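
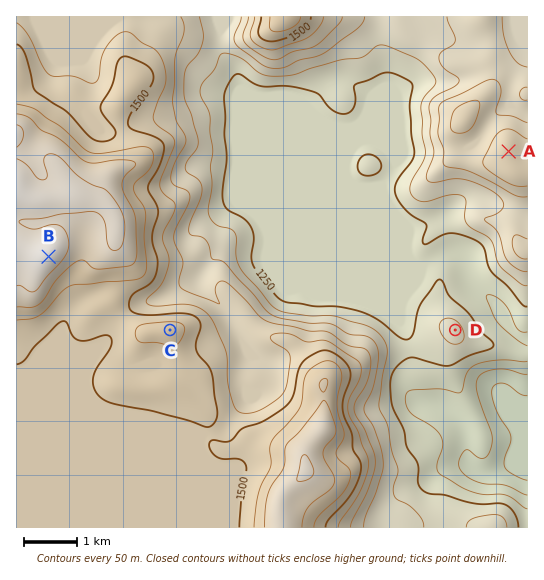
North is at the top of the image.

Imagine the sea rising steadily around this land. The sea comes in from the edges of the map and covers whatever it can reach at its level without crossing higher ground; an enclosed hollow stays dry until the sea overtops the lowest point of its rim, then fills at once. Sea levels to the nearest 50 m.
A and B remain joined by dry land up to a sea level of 1300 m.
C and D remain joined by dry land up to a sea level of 1250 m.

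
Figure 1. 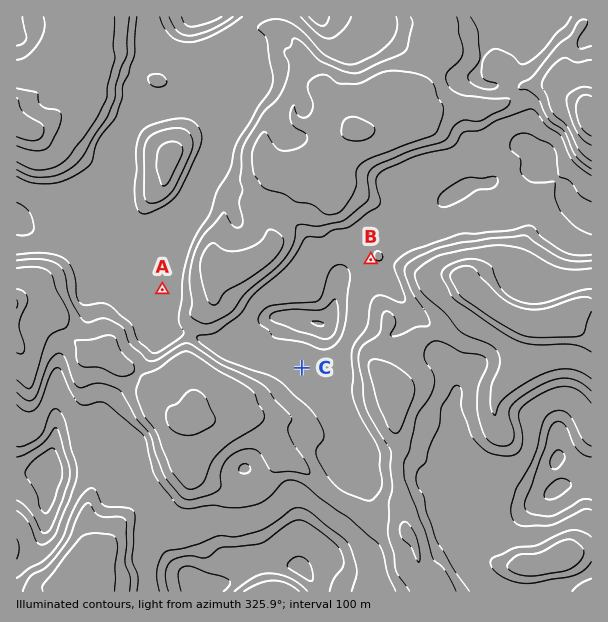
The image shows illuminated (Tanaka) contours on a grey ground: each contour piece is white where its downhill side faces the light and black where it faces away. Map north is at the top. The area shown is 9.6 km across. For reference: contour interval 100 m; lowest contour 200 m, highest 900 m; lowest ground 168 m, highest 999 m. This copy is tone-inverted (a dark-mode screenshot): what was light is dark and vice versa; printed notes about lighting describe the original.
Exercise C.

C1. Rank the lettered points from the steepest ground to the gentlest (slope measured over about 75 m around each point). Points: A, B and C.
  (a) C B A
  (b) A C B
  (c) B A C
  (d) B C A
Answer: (d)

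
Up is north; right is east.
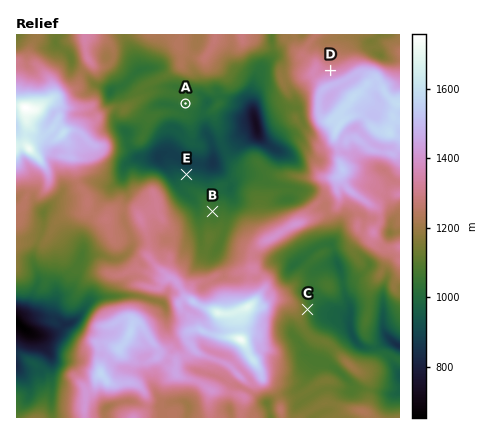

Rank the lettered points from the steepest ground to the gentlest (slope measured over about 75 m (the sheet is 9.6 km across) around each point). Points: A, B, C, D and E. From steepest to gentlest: C D E A B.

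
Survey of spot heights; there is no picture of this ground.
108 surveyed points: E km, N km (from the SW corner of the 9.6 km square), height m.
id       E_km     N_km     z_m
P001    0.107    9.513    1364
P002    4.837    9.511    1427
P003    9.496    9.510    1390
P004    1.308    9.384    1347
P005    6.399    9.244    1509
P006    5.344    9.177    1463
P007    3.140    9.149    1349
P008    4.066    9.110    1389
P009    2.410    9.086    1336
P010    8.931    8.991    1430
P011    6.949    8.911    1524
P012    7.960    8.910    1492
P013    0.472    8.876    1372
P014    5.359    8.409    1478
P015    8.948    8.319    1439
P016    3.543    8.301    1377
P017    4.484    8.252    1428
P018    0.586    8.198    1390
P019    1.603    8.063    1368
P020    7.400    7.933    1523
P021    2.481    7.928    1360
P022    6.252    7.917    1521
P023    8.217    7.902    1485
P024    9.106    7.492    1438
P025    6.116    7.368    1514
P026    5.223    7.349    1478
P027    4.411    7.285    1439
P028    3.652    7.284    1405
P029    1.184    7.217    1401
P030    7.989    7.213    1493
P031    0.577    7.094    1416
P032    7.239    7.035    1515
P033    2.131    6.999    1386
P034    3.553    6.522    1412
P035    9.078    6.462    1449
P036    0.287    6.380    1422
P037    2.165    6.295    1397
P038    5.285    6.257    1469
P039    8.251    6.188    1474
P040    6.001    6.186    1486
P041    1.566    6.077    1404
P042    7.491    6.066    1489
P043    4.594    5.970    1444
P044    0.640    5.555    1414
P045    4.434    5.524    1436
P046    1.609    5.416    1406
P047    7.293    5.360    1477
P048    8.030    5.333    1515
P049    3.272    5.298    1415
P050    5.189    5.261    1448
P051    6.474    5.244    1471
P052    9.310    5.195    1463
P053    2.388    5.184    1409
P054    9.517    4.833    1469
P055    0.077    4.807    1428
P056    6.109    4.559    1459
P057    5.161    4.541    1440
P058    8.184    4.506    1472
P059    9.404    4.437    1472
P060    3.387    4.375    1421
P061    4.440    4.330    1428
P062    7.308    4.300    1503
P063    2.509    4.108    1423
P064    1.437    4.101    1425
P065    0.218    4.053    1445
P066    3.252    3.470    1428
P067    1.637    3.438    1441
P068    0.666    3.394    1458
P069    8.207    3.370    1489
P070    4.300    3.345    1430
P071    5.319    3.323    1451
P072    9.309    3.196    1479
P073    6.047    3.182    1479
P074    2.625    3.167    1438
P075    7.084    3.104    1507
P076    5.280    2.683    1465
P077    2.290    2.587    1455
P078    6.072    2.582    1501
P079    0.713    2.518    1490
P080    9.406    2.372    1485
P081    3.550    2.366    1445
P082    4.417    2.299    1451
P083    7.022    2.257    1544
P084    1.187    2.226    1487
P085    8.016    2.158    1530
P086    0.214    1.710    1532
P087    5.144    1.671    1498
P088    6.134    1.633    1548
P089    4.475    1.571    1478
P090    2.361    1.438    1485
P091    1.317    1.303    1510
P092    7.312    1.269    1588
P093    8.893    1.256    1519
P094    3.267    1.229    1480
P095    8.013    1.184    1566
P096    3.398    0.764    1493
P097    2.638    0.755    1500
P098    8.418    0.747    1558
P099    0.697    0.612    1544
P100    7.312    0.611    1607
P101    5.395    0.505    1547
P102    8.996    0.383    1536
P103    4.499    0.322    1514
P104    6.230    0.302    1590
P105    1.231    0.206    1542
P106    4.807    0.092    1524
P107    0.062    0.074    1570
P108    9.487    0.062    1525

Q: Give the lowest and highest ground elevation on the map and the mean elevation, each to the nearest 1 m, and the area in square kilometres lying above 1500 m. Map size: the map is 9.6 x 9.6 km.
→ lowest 1335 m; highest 1612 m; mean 1465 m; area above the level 25.3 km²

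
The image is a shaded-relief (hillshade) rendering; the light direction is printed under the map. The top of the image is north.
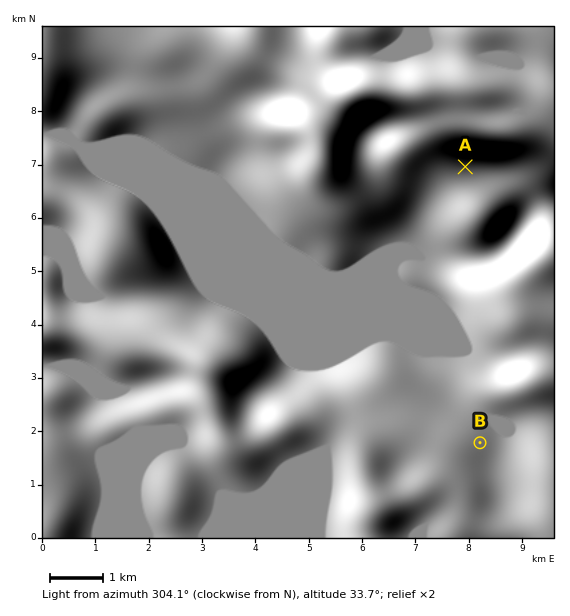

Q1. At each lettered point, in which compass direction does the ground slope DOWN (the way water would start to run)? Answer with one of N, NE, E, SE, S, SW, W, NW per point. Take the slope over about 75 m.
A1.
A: S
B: NE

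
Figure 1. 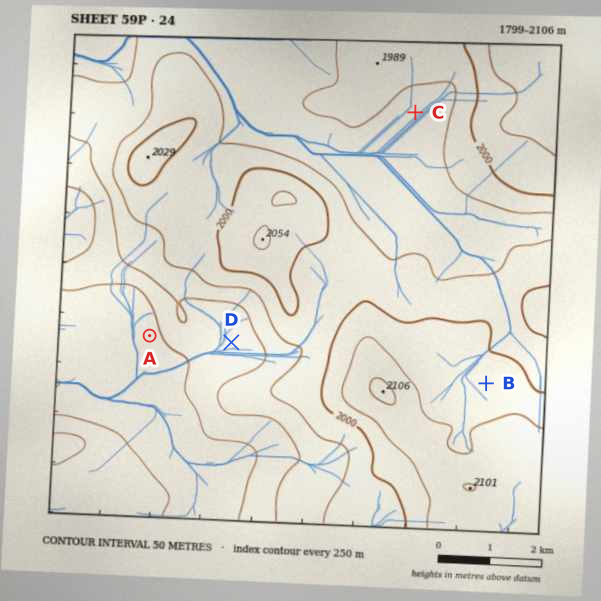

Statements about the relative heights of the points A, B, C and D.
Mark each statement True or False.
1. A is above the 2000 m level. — False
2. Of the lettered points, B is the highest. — True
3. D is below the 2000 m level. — True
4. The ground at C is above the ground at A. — True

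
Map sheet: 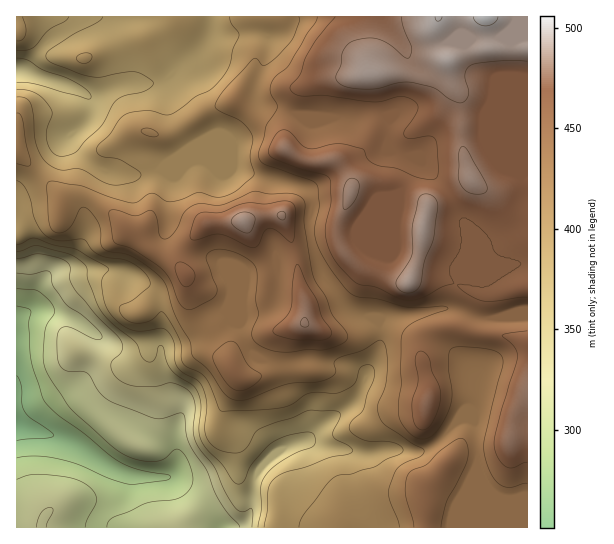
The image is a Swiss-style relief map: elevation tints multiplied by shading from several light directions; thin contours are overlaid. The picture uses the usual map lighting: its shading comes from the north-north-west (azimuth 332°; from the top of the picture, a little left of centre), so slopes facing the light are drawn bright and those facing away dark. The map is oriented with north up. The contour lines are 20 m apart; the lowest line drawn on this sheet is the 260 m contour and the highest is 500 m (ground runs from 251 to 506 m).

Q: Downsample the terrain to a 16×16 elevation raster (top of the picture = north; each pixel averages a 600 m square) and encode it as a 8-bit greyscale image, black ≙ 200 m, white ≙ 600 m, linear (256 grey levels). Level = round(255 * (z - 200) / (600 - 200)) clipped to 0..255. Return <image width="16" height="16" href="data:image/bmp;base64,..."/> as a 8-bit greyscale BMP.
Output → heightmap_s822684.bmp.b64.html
<image width="16" height="16" href="data:image/bmp;base64,Qk02BQAAAAAAADYEAAAoAAAAEAAAABAAAAABAAgAAAAAAAABAAATCwAAEwsAAAABAAAAAAAAAAAAAAEBAQACAgIAAwMDAAQEBAAFBQUABgYGAAcHBwAICAgACQkJAAoKCgALCwsADAwMAA0NDQAODg4ADw8PABAQEAAREREAEhISABMTEwAUFBQAFRUVABYWFgAXFxcAGBgYABkZGQAaGhoAGxsbABwcHAAdHR0AHh4eAB8fHwAgICAAISEhACIiIgAjIyMAJCQkACUlJQAmJiYAJycnACgoKAApKSkAKioqACsrKwAsLCwALS0tAC4uLgAvLy8AMDAwADExMQAyMjIAMzMzADQ0NAA1NTUANjY2ADc3NwA4ODgAOTk5ADo6OgA7OzsAPDw8AD09PQA+Pj4APz8/AEBAQABBQUEAQkJCAENDQwBEREQARUVFAEZGRgBHR0cASEhIAElJSQBKSkoAS0tLAExMTABNTU0ATk5OAE9PTwBQUFAAUVFRAFJSUgBTU1MAVFRUAFVVVQBWVlYAV1dXAFhYWABZWVkAWlpaAFtbWwBcXFwAXV1dAF5eXgBfX18AYGBgAGFhYQBiYmIAY2NjAGRkZABlZWUAZmZmAGdnZwBoaGgAaWlpAGpqagBra2sAbGxsAG1tbQBubm4Ab29vAHBwcABxcXEAcnJyAHNzcwB0dHQAdXV1AHZ2dgB3d3cAeHh4AHl5eQB6enoAe3t7AHx8fAB9fX0Afn5+AH9/fwCAgIAAgYGBAIKCggCDg4MAhISEAIWFhQCGhoYAh4eHAIiIiACJiYkAioqKAIuLiwCMjIwAjY2NAI6OjgCPj48AkJCQAJGRkQCSkpIAk5OTAJSUlACVlZUAlpaWAJeXlwCYmJgAmZmZAJqamgCbm5sAnJycAJ2dnQCenp4An5+fAKCgoAChoaEAoqKiAKOjowCkpKQApaWlAKampgCnp6cAqKioAKmpqQCqqqoAq6urAKysrACtra0Arq6uAK+vrwCwsLAAsbGxALKysgCzs7MAtLS0ALW1tQC2trYAt7e3ALi4uAC5ubkAurq6ALu7uwC8vLwAvb29AL6+vgC/v78AwMDAAMHBwQDCwsIAw8PDAMTExADFxcUAxsbGAMfHxwDIyMgAycnJAMrKygDLy8sAzMzMAM3NzQDOzs4Az8/PANDQ0ADR0dEA0tLSANPT0wDU1NQA1dXVANbW1gDX19cA2NjYANnZ2QDa2toA29vbANzc3ADd3d0A3t7eAN/f3wDg4OAA4eHhAOLi4gDj4+MA5OTkAOXl5QDm5uYA5+fnAOjo6ADp6ekA6urqAOvr6wDs7OwA7e3tAO7u7gDv7+8A8PDwAPHx8QDy8vIA8/PzAPT09AD19fUA9vb2APf39wD4+PgA+fn5APr6+gD7+/sA/Pz8AP39/QD+/v4A////AEpJQEBFSExjfYOHipyZlpZCQTgzNkBdZXV8gomcnpedLSwzRUVPcmxlbHd/j5qarCg2R0xNWn58dnF8jqWalq0vRU5YW2uSlo2IgIuknZSnNU9SX2mJm5ibmY6NopyZozVIV3l9k5WaqKiTkJqfoJ9CUmt6iaGXmaKcnaeupKanXGR6i52imZ6gnKyqsqimpn6NjZ2Yo6uvqKCsqrOrp6mDj4qGiYuMmZqdsaqtrbGsiHh9gYKBgZGnq6ulo6yvq4Juc4WHhoSSop2fo6atrat1aWt0d36NkqClqqursq6rZ3N5dXZ1foyZrba3tLmzsXpzdXh7enuFi6KvsLe6vLo="/>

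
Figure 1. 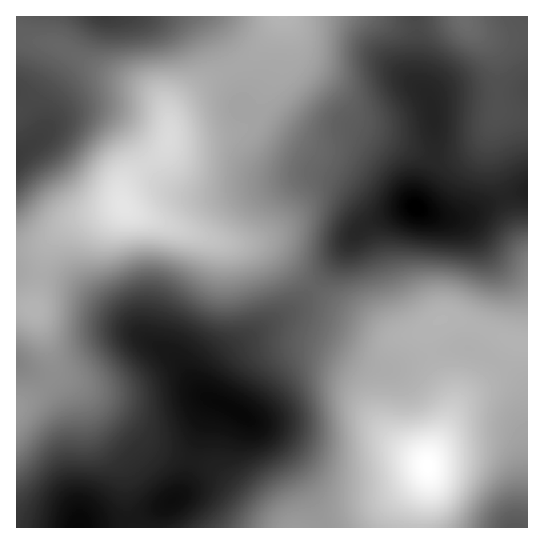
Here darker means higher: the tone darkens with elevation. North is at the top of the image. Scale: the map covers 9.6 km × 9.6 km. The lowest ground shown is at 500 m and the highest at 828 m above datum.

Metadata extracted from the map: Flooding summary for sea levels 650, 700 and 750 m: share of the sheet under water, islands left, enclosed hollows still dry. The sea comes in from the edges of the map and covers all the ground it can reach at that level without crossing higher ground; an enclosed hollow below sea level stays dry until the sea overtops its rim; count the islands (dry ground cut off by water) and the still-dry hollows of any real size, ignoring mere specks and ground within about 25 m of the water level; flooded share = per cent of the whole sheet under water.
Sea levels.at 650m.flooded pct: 40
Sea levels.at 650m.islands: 0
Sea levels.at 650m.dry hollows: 0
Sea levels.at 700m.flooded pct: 57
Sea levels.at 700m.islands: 0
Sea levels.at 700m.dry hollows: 0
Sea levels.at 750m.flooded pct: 78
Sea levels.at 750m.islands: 0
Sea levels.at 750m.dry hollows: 0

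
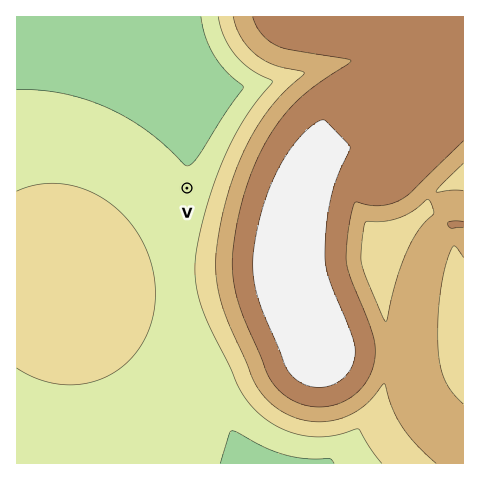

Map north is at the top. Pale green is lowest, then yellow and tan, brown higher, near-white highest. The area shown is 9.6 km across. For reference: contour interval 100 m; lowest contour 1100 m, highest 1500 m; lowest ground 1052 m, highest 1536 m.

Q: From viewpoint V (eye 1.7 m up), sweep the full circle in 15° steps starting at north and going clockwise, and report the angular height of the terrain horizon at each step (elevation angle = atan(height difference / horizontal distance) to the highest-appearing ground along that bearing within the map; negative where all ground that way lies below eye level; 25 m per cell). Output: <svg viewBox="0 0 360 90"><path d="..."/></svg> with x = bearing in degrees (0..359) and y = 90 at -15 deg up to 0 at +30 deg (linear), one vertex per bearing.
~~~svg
<svg viewBox="0 0 360 90"><path d="M0 62l15-7 15-4 15 1 15-8 15-6 15-3 15-1 15 1 15 3 15 6 15 7 15 4 15 1 15-2 15-1 15 0 15 1 15 2 15 1 15 2 15 2 15 1 15 0"/></svg>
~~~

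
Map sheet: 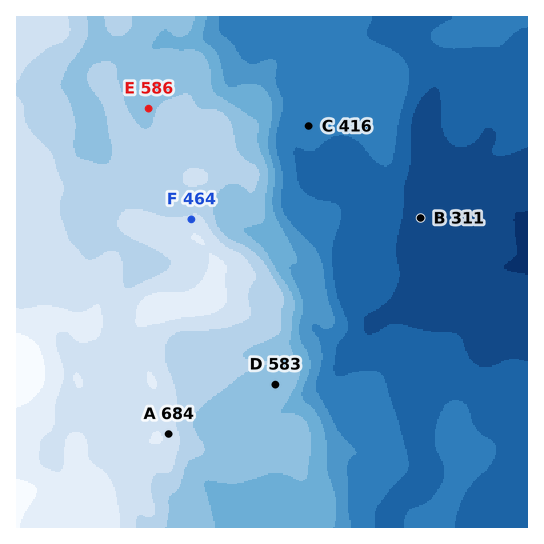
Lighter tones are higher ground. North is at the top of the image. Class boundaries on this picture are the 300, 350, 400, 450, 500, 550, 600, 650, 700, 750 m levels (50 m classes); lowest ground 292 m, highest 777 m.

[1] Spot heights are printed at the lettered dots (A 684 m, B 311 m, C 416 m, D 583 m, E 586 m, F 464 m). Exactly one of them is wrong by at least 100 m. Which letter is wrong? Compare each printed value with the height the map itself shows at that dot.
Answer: F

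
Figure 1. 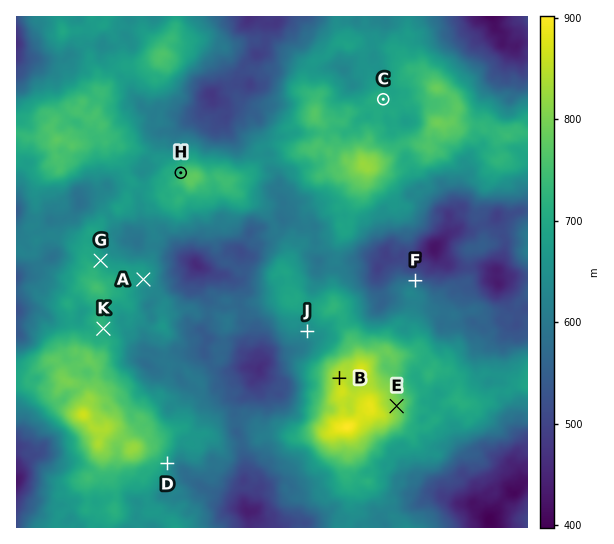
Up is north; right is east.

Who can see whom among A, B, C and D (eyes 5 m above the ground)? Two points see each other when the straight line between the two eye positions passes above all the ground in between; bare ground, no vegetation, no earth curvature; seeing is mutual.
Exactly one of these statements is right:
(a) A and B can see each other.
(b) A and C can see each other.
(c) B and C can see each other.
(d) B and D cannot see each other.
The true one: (a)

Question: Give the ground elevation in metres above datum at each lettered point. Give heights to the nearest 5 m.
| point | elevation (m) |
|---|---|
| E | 805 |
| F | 575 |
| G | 690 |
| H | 745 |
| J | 640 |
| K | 715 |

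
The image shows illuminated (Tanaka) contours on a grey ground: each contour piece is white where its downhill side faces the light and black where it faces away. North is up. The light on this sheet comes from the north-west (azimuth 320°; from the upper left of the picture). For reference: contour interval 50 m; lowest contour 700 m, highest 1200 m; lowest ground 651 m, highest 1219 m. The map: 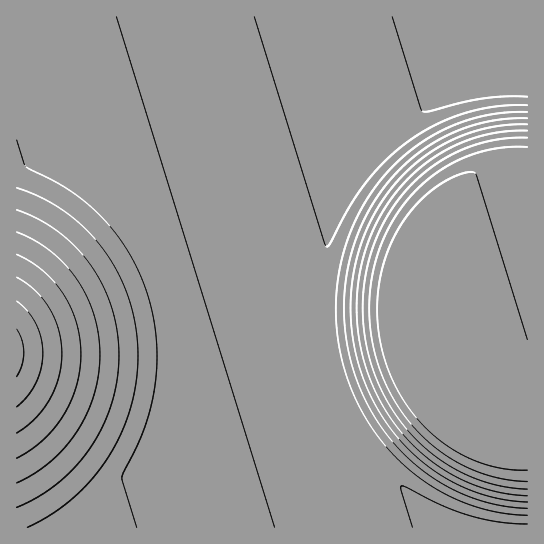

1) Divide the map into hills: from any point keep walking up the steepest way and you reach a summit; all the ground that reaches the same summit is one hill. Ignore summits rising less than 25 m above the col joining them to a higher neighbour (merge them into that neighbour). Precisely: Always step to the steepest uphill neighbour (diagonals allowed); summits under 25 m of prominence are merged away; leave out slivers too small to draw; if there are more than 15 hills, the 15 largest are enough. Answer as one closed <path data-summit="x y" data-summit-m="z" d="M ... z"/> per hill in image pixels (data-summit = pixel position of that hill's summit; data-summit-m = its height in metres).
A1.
<path data-summit="17 353" data-summit-m="1219" d="M527 16l-511 1 1 511 448-1-28-14-34-24-31-32-20-30-17-37-12-44-3-20 1-56 7-32 12-33 13-26 22-29 31-30 28-19 35-16 58-18z"/><path data-summit="401 353" data-summit-m="1147" d="M527 67l-72 24-28 14-29 22-23 23-27 39-12 25-8 24-7 32-1 56 3 20 12 44 17 37 20 30 31 32 34 24 29 15 62-1z"/>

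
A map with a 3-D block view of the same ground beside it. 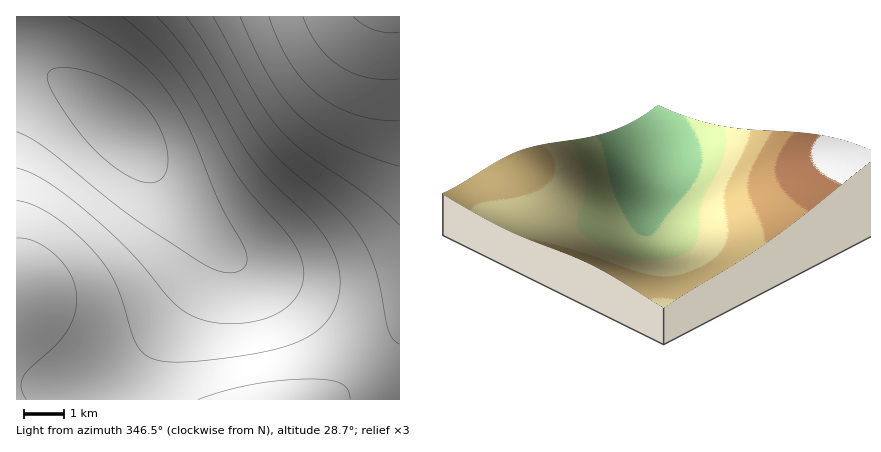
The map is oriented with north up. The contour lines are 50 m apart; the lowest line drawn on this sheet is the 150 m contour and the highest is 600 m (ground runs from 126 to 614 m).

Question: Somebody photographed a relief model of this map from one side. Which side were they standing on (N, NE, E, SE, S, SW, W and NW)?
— SE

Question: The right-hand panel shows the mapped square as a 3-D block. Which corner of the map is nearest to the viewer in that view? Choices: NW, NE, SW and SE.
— SE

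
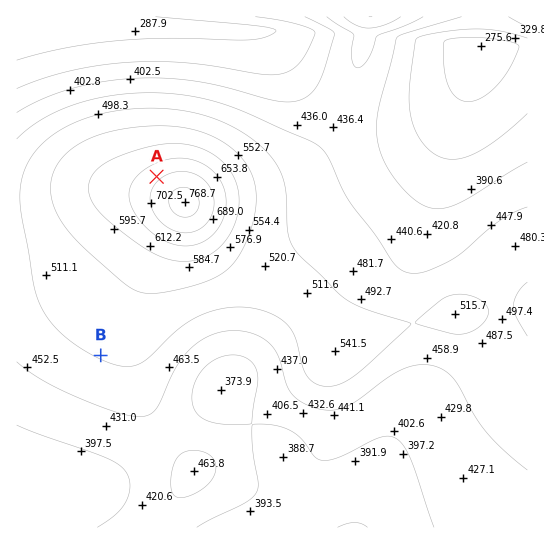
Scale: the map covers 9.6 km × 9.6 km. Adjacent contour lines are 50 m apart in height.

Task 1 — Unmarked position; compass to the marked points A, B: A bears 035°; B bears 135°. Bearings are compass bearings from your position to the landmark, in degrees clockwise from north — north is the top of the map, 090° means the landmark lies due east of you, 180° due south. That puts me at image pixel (60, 315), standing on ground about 510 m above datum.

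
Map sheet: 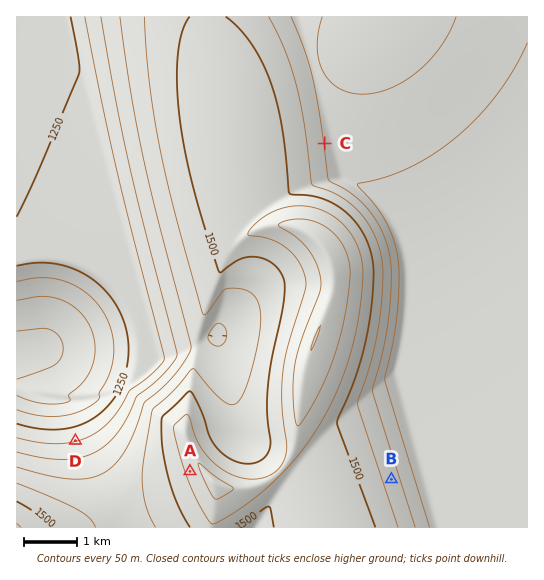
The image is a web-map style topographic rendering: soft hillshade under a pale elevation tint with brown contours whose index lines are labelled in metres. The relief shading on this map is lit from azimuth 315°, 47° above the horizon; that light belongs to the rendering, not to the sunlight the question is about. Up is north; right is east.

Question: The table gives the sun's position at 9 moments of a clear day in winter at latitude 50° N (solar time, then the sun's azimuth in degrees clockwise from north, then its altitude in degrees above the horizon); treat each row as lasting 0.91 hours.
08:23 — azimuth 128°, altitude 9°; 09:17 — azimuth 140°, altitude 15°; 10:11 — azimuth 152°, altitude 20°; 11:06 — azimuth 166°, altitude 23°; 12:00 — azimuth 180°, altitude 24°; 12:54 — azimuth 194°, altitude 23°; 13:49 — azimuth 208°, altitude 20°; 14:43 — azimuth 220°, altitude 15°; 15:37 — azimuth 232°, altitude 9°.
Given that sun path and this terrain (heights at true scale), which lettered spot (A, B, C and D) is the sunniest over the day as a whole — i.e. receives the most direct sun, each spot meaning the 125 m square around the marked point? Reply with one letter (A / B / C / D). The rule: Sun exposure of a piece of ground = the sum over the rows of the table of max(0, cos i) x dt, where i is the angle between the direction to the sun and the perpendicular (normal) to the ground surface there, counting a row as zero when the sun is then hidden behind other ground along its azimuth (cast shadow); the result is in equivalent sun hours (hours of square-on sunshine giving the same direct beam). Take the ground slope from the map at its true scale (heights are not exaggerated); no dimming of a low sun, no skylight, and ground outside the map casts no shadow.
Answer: A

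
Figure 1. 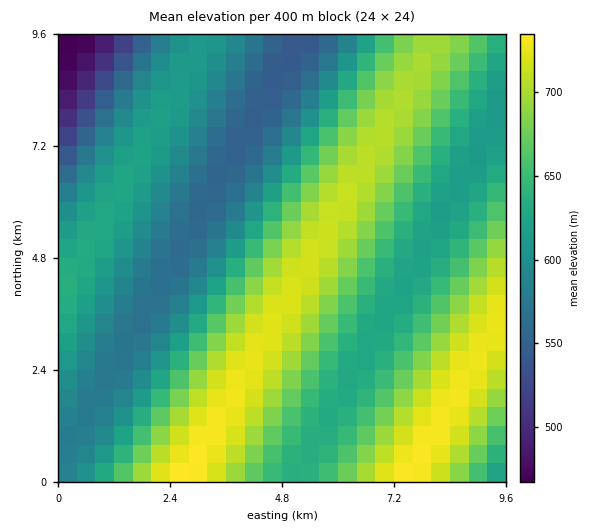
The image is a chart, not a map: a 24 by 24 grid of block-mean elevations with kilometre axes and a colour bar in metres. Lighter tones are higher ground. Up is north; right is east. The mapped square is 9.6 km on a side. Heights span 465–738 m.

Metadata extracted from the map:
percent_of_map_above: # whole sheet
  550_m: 95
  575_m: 85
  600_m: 74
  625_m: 58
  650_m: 42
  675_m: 32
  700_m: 20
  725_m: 5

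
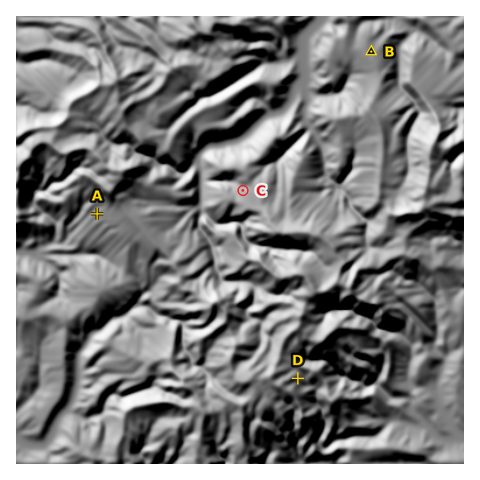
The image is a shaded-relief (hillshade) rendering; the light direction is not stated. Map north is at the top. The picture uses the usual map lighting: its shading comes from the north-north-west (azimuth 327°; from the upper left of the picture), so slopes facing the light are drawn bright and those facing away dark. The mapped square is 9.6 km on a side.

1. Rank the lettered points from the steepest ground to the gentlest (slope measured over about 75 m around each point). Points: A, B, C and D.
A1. D C A B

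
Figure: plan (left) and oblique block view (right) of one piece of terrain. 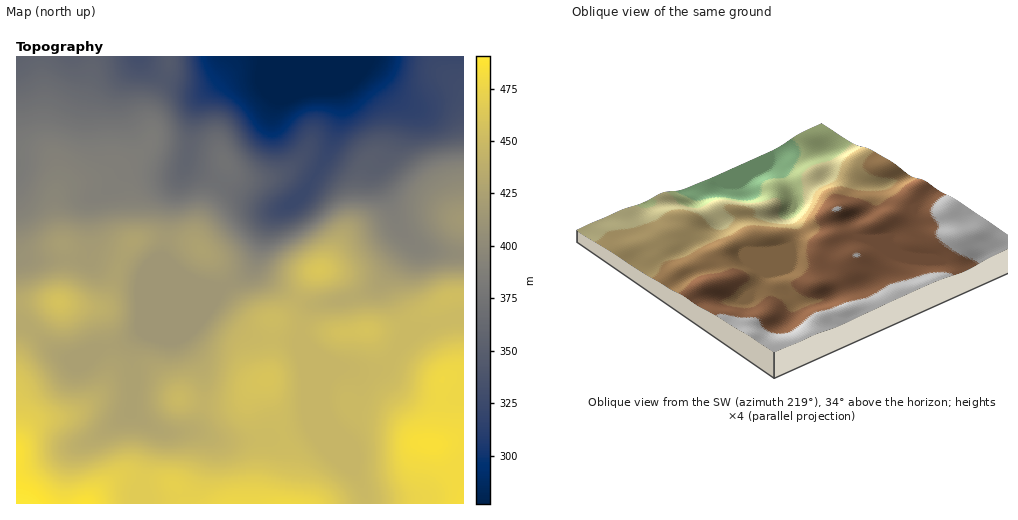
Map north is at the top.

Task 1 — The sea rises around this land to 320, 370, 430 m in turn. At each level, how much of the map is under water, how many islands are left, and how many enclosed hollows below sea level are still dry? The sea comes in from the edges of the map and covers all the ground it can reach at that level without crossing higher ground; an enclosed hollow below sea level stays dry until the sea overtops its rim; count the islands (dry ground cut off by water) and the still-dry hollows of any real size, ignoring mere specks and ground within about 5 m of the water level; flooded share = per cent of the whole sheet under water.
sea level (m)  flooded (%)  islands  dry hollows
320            8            0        0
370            24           0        0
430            56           0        0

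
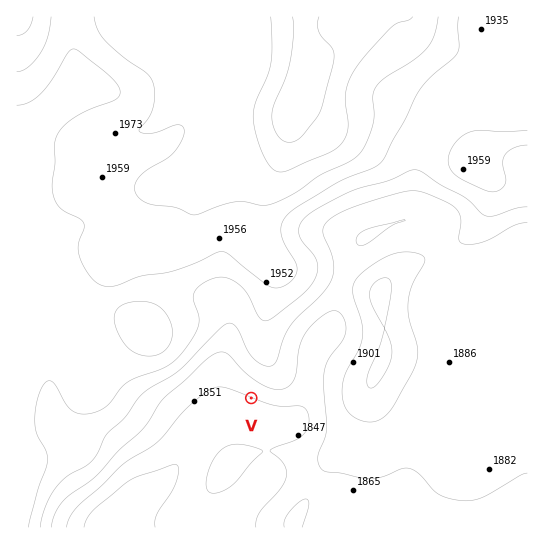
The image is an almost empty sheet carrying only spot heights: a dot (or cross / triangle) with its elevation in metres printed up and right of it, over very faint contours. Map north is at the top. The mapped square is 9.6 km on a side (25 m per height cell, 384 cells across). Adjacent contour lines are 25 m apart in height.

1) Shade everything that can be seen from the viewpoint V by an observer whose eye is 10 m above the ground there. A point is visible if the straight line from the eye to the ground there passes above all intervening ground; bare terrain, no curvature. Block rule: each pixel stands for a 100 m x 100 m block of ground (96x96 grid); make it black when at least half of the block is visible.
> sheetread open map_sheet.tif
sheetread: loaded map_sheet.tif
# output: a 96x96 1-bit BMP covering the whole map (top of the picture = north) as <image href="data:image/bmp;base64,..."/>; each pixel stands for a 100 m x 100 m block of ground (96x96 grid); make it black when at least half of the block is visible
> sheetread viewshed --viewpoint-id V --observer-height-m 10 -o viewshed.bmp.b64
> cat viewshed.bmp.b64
<image width="96" height="96" href="data:image/bmp;base64,Qk2+BAAAAAAAAD4AAAAoAAAAYAAAAGAAAAABAAEAAAAAAIAEAAATCwAAEwsAAAIAAAAAAAAA////AAAAAAD//+AAAB/AAAAAAAB///AAAB/wAAAAAAB///z4AA/4AAAAAAB////4AA/4AAAAAAB////4AAf8AAAAAAD////4AAP+AAAAAAD////4AAH+AAAAAAB////4AAD/AAAAAAB/D//8AAB/AAAAAAAfD/x8AAA/AAAAAAAPB/x+AAA/gAAAAAAPB/5/D4A/gAAAAAAPB///n+A/gAAAAAAPB/////h/wAAAAAAPB///////4AAAAAAOB///////8AAAAAAAB///////8AAAAAAAA///////+AAAAAAAAf//////+AAAAAAAAP///////AAAAAAAAP///////gAAAAAAAP///////wAAAAAAAf/////D/4AAAAAAAf/////A/4AAAAAAAf////+Af4AAAAAAAP////+AP4AAAAAAAP////+AH8AAAAAAAH////8AB8AAAAAAAAf///8AA8AAAAAAAAD///4AAOAAAAAAAAB///wAACAAAAAAAAA//5gAAAAAAAAAAAA//wAAAAAAAAAAAAAf/wAAAAAAAAAAAAAf/wAAAAAAAAAAAAAP/wAAAAAAAAAAAAAD/wAAAAAAAAAAAAAA/wAAAAAAAAAAAAAAPgAAAAAAAAAAAAAABgAAAAAAAAAAAAAAAAAAAAAAAAAAAAAAAAAAAAAAAAAAAAAAAAAAAAAAAAAAAAAAAAAAAAAAAAAAAAAAAAAAAAAAAAAAAAAAAAAAAAAAAAAAAAAAAAAAAAAAAAAAAAAAOAAAAAAAAAAAAAAA+AAAAAAAAAAAAAAB+AAAAAAAAAAAAAAD+AAAAAAAAAAAAAAB+AAAAAAAAAAAAAAA8AAAAAAAAAAAAAAAMAAAAAAAAAAAAAAAAAAAAAAAAAAAAAAAAAAAAAAAAAAAAAAAAAAAAAAAAAAAAAAAAAAAAAAAAAAAAAAAAAAAAAAAAAAAAAAAAAAAAAAAAAAAAAAAAAAAAAAAAAAAAAAAAAAAAAAAAAAAAAAAAAAAAAAAAAAAAAAAAAAAAAAAAAAAAAAAAAAAAAAAAAAAAAAAAAAAAAAAAAAAAAAAAAAAAAAAAAAAAAAAAAAAAAAAAAAAAAAAAAAAAAAAAAAAAAAAAAAAAAAAAAAAAAAAAAAAAAAAAAAAAAAAAAAAAAAAAAAAAAAAAAAAAAAAAAAAAAAAAAAAAAAAAAAAAAAAAAAAAAAAAAAAAAAAAAAAAAAAAAAAAAAAAAAAAAAAAAAAAAAAAAAAAAAAAAAAAAAAAAAAAAAAAAAAAAAAAAAAAAAAAAAAAAAAAAAAAAAAAAAAAAAAAAAAAAAAAAAAAAAAAAAAAAAAAAAAAAAAAAAAAAAAAAAAAAAAAAAAAAAAAAAAAAAAAAAAAAAAAAAAAAAAAAAAAAAAAAAAAAAAAAAAAAAAAAAAAAAAAAAAAAAAAAAAAAAAAAAAAAAAAAAAAAAAAAAAAAAAAAAAAAAAAAAAAAAAAAAAAAAAAAAAAAAAAAAAAAAAAAAAAAAAAAAAAAAAAAAAAAAAAAAAAAAAAAAAAAAAAAA="/>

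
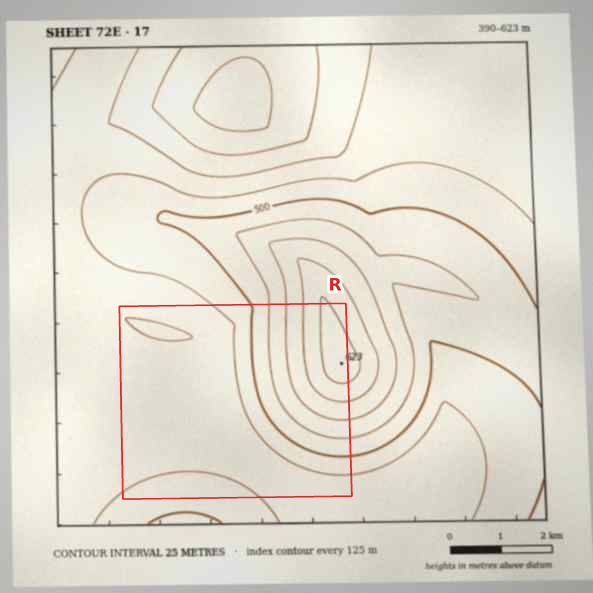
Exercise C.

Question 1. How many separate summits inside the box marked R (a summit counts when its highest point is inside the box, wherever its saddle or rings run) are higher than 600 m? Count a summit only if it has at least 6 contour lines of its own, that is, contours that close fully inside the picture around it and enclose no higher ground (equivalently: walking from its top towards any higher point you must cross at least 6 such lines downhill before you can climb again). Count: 0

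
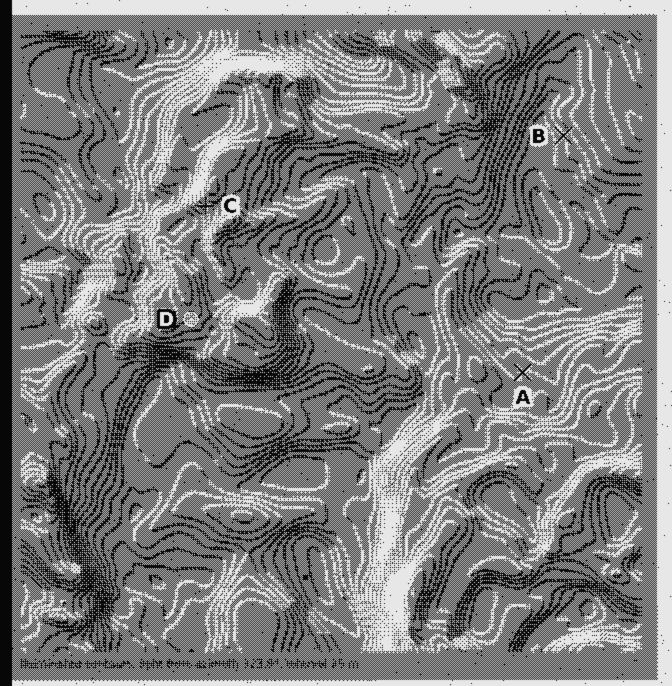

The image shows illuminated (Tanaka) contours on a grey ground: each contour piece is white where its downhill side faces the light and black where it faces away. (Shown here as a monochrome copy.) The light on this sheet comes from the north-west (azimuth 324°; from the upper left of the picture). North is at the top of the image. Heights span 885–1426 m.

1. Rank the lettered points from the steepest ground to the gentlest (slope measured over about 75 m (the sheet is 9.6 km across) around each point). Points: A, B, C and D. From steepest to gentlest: C B D A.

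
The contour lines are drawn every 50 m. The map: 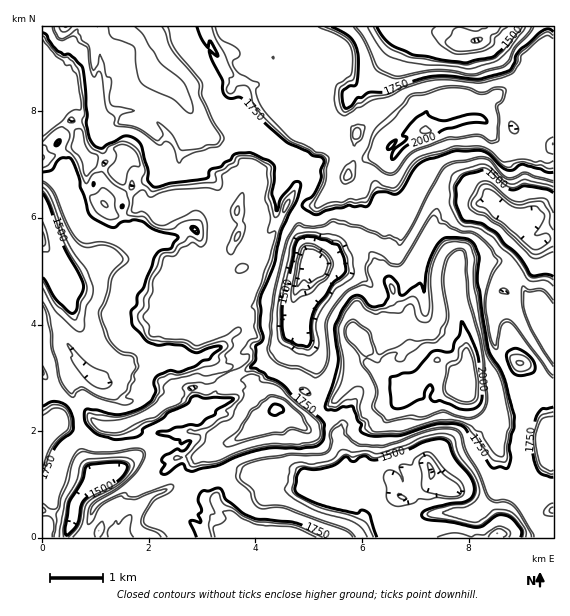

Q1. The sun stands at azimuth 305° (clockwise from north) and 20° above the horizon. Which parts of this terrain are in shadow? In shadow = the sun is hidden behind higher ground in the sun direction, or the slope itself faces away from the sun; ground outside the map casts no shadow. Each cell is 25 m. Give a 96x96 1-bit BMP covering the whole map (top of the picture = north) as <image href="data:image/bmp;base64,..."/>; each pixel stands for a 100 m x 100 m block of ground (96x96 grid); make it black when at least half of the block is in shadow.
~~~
<image width="96" height="96" href="data:image/bmp;base64,Qk2+BAAAAAAAAD4AAAAoAAAAYAAAAGAAAAABAAEAAAAAAIAEAAATCwAAEwsAAAIAAAAAAAAA////AAAAAAA4AAAAAAAAAgAAHgA8IAAAAAAABAAAfgA+YAAAAAAAAAAf/gA+cAAAAAAAAAB4HwA+eAAAAAAAAAAADgA+PgAAAAAAAAAAAQMfH7AAAAAAAAAABwEfj/gAQYAAAAAAAAAfwx4AAQGAAAAAAAAfwAcAAAOAAAAAAAAP4AAAAAHAAAEAAADP4AAAD4HwAAEAAADv8AGH/+H/8AHAAADn/wDP////+H/gAYD3/4Ag///////4AYB3/+AAH///+f/4A4B7B+AAD///z//4A8A8AAAAD///j//+AcA+B8AAB/8fgf/+AcAfH/AAAP//A//+AcAHAPwAAAdvgA/+AcAGAH+AAABpgH/+8cAGAA/AAADAAH///cAEAAPwAAAAgADwf8AAAAH4AAADwAAA/8AAAAA4AAABwAAB/4AAAAA98AAAwAAAf4AAAAABgAQAAAAAf4AIAAAYAAAAAAAAf4AYAAAAAAAAAAAAfwAYAAAAIAAAAAAAfzg4AAAAB4AAAAAAfzs4AAAAA8AAAAAAfhowAAAAAYAAAAAAfgQwAIADAbwAAgAA/ghwAAAnw/gAAwAAvhhwAAPjw/8ABgAAPBBwAAAAQP8ABgAAPCBgAAAAEP8ABAAAfEBgAAAAAP+AAAAAfABgAAAAAP+AAAAAfABgAAAAAP/AAAAA/wDAAAAAAP/AAAAA/wCAAAAAAP/ACAAA/wAgAAAAAP/AAAAB/wBgAAAAAP/gACAB/wBAAAAAAP/gACAB/wCAAAAAAH/wAAAB/gAAAAAAAH/4AAAB/gAAAAAABn/8AAAB/hAAAAAAAj/8AAAB/zAAAAAAAD/8AAAB5iAAAAAAAB/8AAAB4AAAAAAACB/4AAABTAAAcAAADh/4ABgAwAAAcAAADh/9AFwAAgAAAAAABg/8AMwABAAAAAGABg//AA4AAAAAAAHwAA//sAYAAAAAAiBwAAeHAAcjAAAAAGAABheOAAODAAAAAAAABhOf8AOHABgABgAABjOH/wHH8HwAAAAAAjGAXwHn/B4AAAAAADmABzj3/D4AAIAAADiAB///+P4AwIAAADgAch//+P8A4JgAADgAcD//+fxAYBgAADAAIH//+OFgIBgAABAAID//8fzwMDAAAAAAAB//8OEwADAAAAAYAA//8AAAACAAAAAAAAf/8AAAQAAAAAAAEAH/xwPgwAAAAAAAGAB/7wHwwAAAAAAAGADL5wBwgAAAAAAACAAAB4AYggAAAAAAAAAABwANxwAAAAAAAAAABwAFwYAAAAAAAAAABwABwAAAAAAAgAAABwAByAAAAAABwAAAB4AB2AAACAABwAAAAwABnAAACAABwAAAAwABnAAAAAAB8AAAAAABlAAAAAAA+AAAAAADEAAAAAAAeAAAAAABUAAAAAAAOAAAAAAAUAAAAAAAOwAAAAAA4AAAAAAAOwAAAAAA0AAAAAAANgAAAAAgwAAAAAAANgAAAABAAAAAAAAALAAAAADAAAAAAAAACAAAAAAwAAAAAAAAAAAAAAAgAAAAAAAAAgAAEAA="/>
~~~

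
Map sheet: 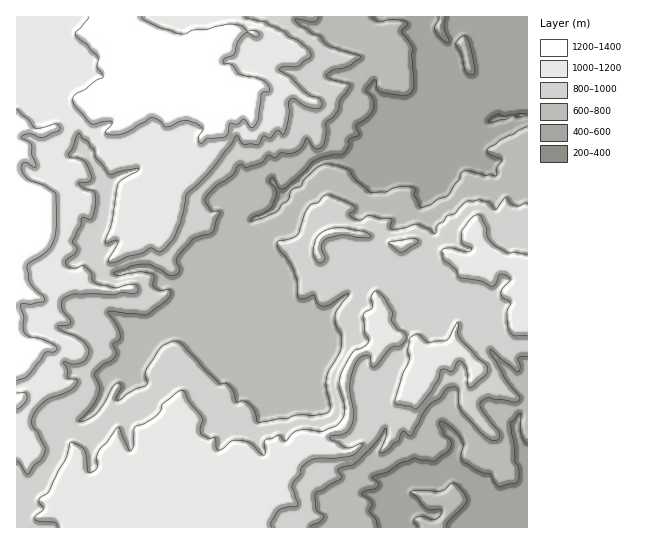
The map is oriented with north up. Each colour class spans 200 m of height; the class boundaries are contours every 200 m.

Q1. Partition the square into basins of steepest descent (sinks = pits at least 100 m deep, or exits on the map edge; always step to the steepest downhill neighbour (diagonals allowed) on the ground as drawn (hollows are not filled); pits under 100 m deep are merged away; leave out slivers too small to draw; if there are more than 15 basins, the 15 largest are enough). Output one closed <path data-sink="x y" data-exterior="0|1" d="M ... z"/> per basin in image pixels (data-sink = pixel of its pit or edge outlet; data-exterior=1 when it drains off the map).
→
<path data-sink="497 118" data-exterior="0" d="M527 16l-511 1 1 511 236 0 16-25 10-8 0-17 4-5 0-15 22-9 9-1 11-13 19-9 4-8 0-16-4-12 0-12 11-23 22-10 8-10 24 4 18 13 15 0 8-3 5-3 0-15 2-5-1-27-4-14 9-10 8-6 14 2 15-8 15 1 13 9 2 0z"/><path data-sink="527 503" data-exterior="1" d="M507 263l-13 1-11 7-14-2-17 16 5 25 0 16-2 5 0 15-2 2-11 4-15 0-18-13-24-4-8 10-22 10-11 23 0 12 4 12 0 16-4 8-19 9-11 13-9 1-22 9 0 15-4 5 0 17-19 20-6 13 274-1 0-228-4-2 4-23-10-7z"/>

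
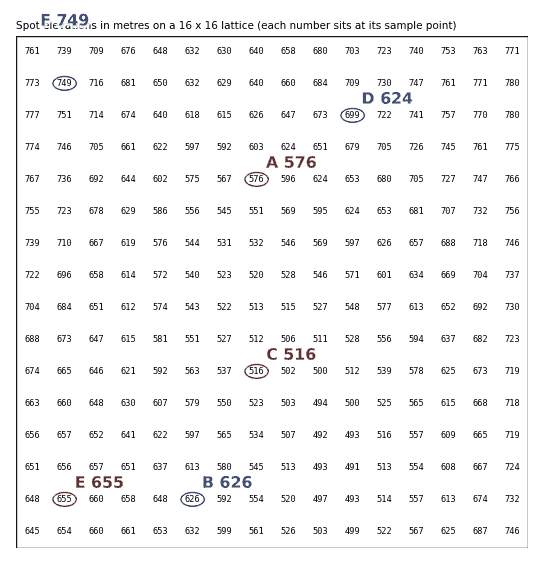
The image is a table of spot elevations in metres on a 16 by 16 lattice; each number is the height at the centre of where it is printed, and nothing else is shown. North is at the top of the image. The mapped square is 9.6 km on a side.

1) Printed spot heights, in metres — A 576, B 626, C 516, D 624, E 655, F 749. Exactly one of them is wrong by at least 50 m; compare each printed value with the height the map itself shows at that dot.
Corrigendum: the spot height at D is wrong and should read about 699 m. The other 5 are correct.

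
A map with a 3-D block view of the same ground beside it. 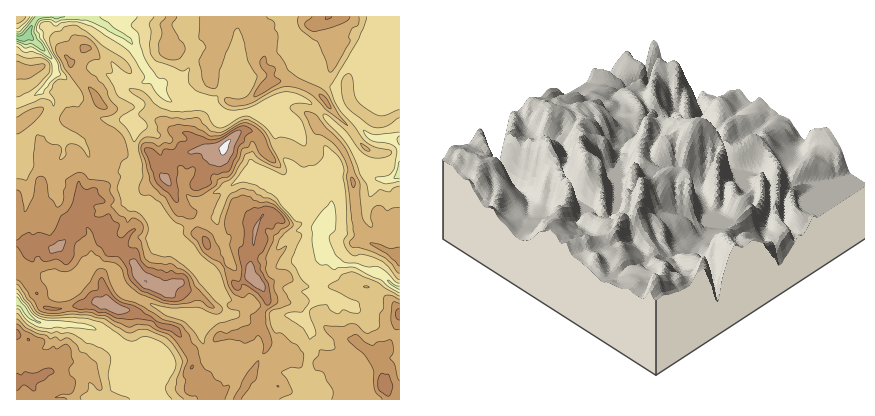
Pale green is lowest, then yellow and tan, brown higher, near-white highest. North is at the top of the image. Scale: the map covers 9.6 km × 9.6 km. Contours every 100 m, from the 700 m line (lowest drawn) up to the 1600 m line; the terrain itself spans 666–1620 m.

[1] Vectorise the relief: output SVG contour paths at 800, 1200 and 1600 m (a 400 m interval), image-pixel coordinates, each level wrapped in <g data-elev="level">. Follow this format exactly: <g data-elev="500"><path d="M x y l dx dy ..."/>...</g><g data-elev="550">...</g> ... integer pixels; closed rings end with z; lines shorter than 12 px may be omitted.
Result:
<g data-elev="800"><path d="M16 34l6-1 13-17"/><path d="M65 16l-9 3-4-2-10 1-5 4-3 10 3 8 5 5 2 6-12-7-6 1-10-4"/></g><g data-elev="1200"><path d="M81 400l-1-4 8-6 2-7 8 7 4 0-6-28-10-8-6-2-4-7-6-6-4-1-6 2-4-3-6 2-4-4-8-2-12-5-10-9"/><path d="M279 400l11-6 2-2-5-12-5-8 8-5 11 1 3-10 0-5-6-8-6-3-10-9-8-1-3-8-2-8 1-4 2-2 19-6-8-16 1-2 9-4-1-6-4-6-12-2 10-22-8 4-2-2 4-9 13-13 0-2-6-10-13-13-17-7-4-4-9-2-12 5-3 3-11 28-5-2-2-4 9-22 0-3-6 1-1-2 9-9 8-3 4-4 12-22 6-2 10 9 12 6 6 0 0-5-12-26-8-9-10-6-4-2-28 14-8-2-12-13-14 1-22-3-6 2-1 2 2 10 3 4 0 3-2 2-12-2-4 3-3 4 4 32-4 10 1 6 2 3 8 1 10 6 13 18 10 6 1 10 10 8 8 11 13 11 5 6 5 16 6 12-3 4-1 2 3 3 9 3 1 4-2 2-18 5-8 5-6 8-2 8-20-22-18-7-16-11 2 0 20 4 26-1 18 7 4-1 2-3-1-4-37-41-13-8-7 0-12-4-6-15 2-8-2-8-6-8-6-3-6 0-7-7-4-16 4-12-3-4 3-10 7-6 0-6-3-10-3-6-21-16 13-4 4-6-9-10-2-8-4-5-16-15 0-4 2-4 5-2 5 0 1-2-4-12-10-9-12-2-6 6-10 3-3 4 2 6 8 14 15 22 4 8-6 9-6-1-6 2-6 7 0 5 4 6 20 13 5 11 1 7-2-1-8-10-10-2-4 4 0 8-6 4 2-10-2-4-10-2-6-8-6-1-3 3-2 31-7 11-10-1"/><path d="M400 299l-8-4-8 1-1 12-3 6-1 12-3 4-8 3-4-1-6-7-4-1-10 2-20 0 2 6 7 8 2 8-5 2-10 0-2 6-5 8 3 6 8 4 3 6 5 8 1 6-1 6"/><path d="M364 288l5 0-3-2-3 0z"/><path d="M16 284l4 2 16 24 4 4 12 2 20-2 18 1 14 4 24 14 4 0 8-4 6 0 20 9 8 8 8 14-7 28 2 6 7 6"/><path d="M400 207l-8 1-4 3-6-5-6 0-4 3-1 5 2 12-3 1-4-3-4-8-2-34-14-32-6-8-14-15-10-12-6-3-6 0 10 20 8 4 10 7 8 9 6 10 2 8-2 8 8 56-4 8 0 4 2 1 18 4 14 7 16 15"/><path d="M366 150l4 0-4-3-6-4z"/><path d="M16 134l6-2 12-9 6-8 4-7-4-1-6 1-18 9"/><path d="M16 79l14-1 13-8 2-4-3-2-14 1-12-4"/><path d="M166 16l-6 8 2 10-3 10 0 8 1 2 4 4 10 2 6-2 5-8-1-6-5-4-7-14 5-10"/><path d="M200 16l-1 22 7 10-7 14 3 16 4 8 8 3 3-3 3-16 14-38 4-4 2 2 4 12 4 20 9 14-3 10-6 10-8 3-14-1-2 2 4 4 7 2 11-1 32-16 6-2 8 0 10 3 10 5 14 15 20 15-21-33-5-5-22-9-10-8-4-8-7-10 1-16-3-6-1-7-7-7"/><path d="M298 16l-1 6 2 6 5 4 14 10 8 18 2 10 2 2 6-6 14-24-1-8 3-6 6-4 1-8"/></g><g data-elev="1600"><path d="M221 154l3 1 3-3 3-12-11 8z"/></g>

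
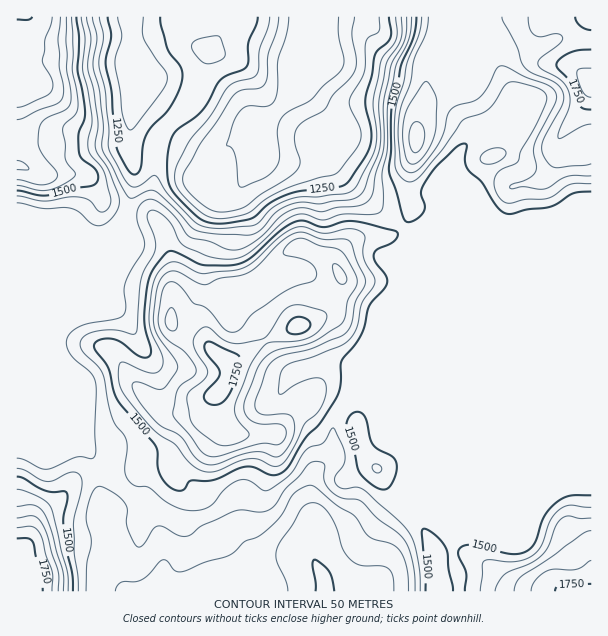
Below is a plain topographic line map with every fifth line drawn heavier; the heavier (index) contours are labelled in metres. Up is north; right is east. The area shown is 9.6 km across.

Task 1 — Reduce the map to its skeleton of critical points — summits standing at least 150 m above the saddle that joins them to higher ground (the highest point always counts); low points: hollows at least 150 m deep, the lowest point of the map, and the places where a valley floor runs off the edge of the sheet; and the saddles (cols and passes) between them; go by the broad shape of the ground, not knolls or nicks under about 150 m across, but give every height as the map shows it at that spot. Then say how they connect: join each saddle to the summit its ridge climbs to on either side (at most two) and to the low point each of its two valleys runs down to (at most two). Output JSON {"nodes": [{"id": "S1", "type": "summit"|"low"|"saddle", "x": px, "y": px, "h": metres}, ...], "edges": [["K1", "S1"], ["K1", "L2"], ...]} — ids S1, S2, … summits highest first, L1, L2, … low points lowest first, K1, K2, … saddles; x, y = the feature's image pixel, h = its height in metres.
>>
{"nodes": [
{"id": "S1", "type": "summit", "x": 590, "y": 84, "h": 1830},
{"id": "S2", "type": "summit", "x": 18, "y": 576, "h": 1793},
{"id": "S3", "type": "summit", "x": 222, "y": 359, "h": 1777},
{"id": "S4", "type": "summit", "x": 588, "y": 591, "h": 1761},
{"id": "S5", "type": "summit", "x": 23, "y": 17, "h": 1752},
{"id": "L1", "type": "low", "x": 314, "y": 17, "h": 1062},
{"id": "L2", "type": "low", "x": 324, "y": 591, "h": 1235},
{"id": "K1", "type": "saddle", "x": 404, "y": 227, "h": 1496},
{"id": "K2", "type": "saddle", "x": 344, "y": 405, "h": 1471},
{"id": "K3", "type": "saddle", "x": 96, "y": 474, "h": 1412},
{"id": "K4", "type": "saddle", "x": 125, "y": 213, "h": 1367},
{"id": "K5", "type": "saddle", "x": 170, "y": 122, "h": 1256},
{"id": "K6", "type": "saddle", "x": 132, "y": 41, "h": 1183}],
"edges": [["K1", "S1"], ["K1", "S3"], ["K1", "L1"], ["K2", "S3"], ["K2", "S4"], ["K2", "L1"], ["K2", "L2"], ["K3", "S2"], ["K3", "S3"], ["K3", "L1"], ["K3", "L2"], ["K4", "S3"], ["K4", "S5"], ["K4", "L1"], ["K5", "S1"], ["K5", "S3"], ["K5", "L1"], ["K6", "S1"], ["K6", "S5"], ["K6", "L1"]]}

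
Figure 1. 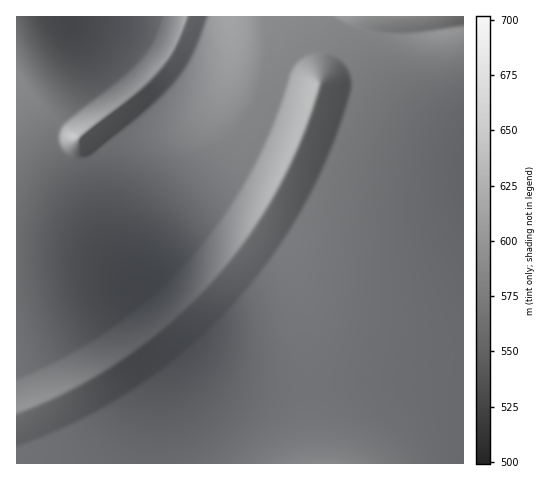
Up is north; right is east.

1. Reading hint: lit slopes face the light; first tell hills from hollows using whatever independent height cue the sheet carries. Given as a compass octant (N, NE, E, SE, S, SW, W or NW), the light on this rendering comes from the W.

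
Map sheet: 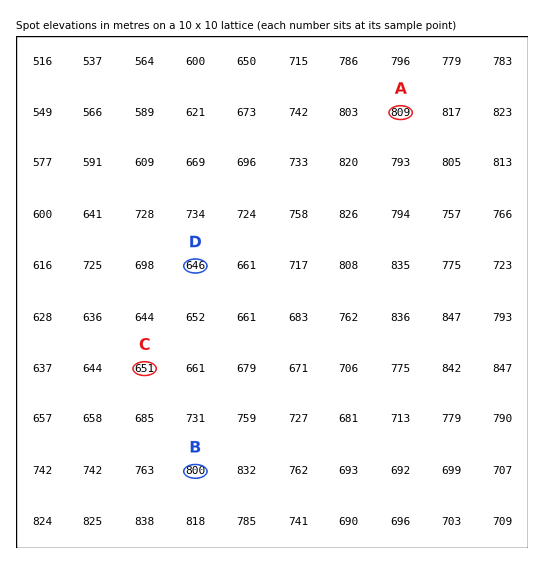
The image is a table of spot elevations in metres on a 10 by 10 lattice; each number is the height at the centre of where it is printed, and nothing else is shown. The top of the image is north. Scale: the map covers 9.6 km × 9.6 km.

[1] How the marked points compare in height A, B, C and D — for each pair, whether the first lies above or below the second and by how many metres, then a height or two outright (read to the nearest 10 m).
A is above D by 160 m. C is below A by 160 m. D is below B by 150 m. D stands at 650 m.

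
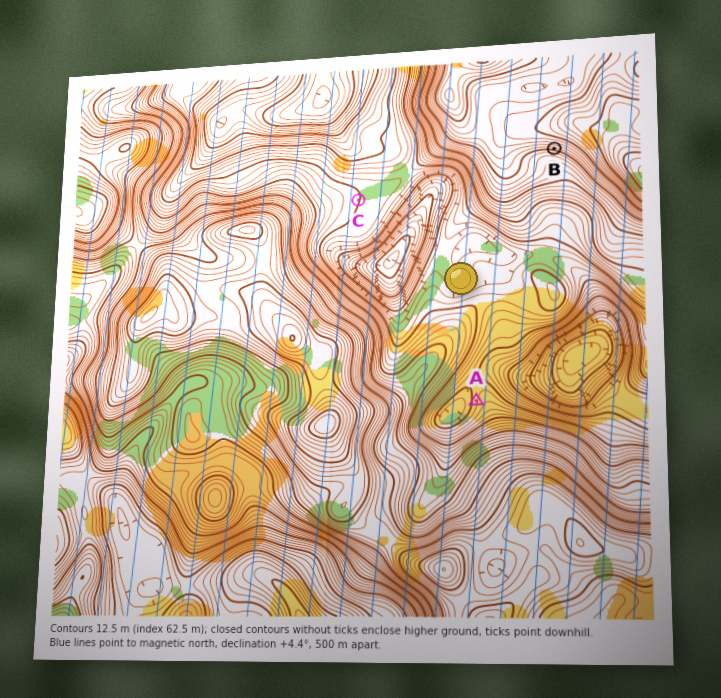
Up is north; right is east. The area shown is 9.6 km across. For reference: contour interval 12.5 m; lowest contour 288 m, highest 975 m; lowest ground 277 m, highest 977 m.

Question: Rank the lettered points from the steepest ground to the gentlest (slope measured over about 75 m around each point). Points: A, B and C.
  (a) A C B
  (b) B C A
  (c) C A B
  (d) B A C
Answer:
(d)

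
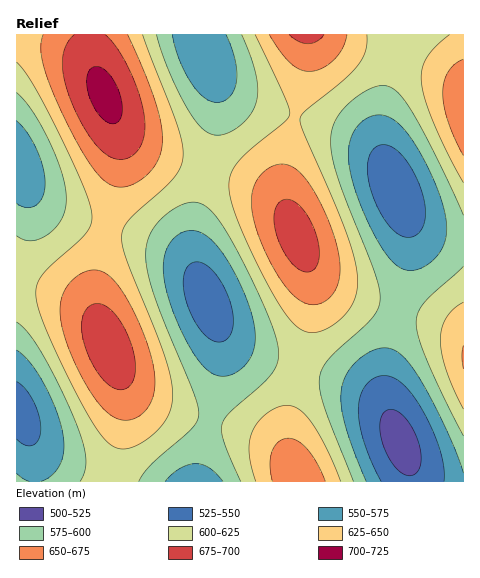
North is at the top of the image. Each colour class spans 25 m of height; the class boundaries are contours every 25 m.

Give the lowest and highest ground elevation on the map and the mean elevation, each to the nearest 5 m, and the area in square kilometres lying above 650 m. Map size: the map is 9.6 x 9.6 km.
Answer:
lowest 515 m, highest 705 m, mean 610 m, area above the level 16.7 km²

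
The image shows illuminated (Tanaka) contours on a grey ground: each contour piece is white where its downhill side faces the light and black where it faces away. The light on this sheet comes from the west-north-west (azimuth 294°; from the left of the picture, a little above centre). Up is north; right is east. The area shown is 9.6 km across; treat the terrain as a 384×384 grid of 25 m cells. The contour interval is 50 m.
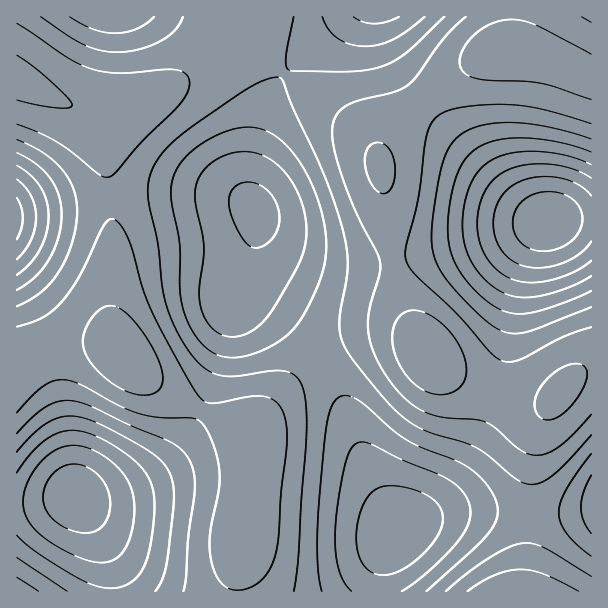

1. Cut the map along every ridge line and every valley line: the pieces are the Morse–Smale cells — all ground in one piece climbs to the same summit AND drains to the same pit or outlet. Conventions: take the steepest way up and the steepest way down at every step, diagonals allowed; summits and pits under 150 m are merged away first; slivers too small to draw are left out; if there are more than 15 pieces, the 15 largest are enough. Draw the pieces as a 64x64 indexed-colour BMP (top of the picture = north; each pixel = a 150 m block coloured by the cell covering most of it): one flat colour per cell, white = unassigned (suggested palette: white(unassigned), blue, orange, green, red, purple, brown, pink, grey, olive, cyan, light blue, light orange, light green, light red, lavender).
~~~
<image width="64" height="64" href="data:image/bmp;base64,Qk12CAAAAAAAAHYAAAAoAAAAQAAAAEAAAAABAAQAAAAAAAAIAAATCwAAEwsAABAAAAAAAAAA////ALR3HwAOf/8ALKAsACgn1gC9Z5QAS1aMAMJ34wB/f38AIr28AM++FwDox64AeLv/AIrfmACWmP8A1bDFADMzMzMzMzMzMzMzMzERERERERERERERERERERERERERMzMzMzMzMzMzMzMzMREREREREREREREREREREREREREzMzMzMzMzMzMzMzMxERERERERERERERERERERERERETMzMzMzMzMzMzMzMzERERERERERERERERERERERERERMzMzMzMzMzMzMzMzMREREREREREREREREREREREREREzMzMzMzMzMzMzMzMxERERERERERERERERERERERERETMzMzMzMzMzMzMzMzERERERERERERERERERERERERERMzMzMzMzMzMzMzMzMxEREREREREREREREREREREREREzMzMzMzMzMzMzMzMzERERERERERERERERERERERERETMzMzMzMzMzMzMzMzMRERERERERERERERERERERERERMzMzMzMzMzMzMzMzMxEREREREREREREREREREREREREzMzMzMzMzMzMzMzMzERERERERERERERERERERERERETMzMzMzMzMzMzMzMzMRERERERERERERERERERERERERMzMzMzMzMzMzMzMzMxEREREREREREREREREREREREREzMzMzMzMzMzMzMzMzERERERERERERERERERERERERETMzMzMzMzMzMzMzMzMRERERERERERERERERERERERERMzMzMzMzMzMzMzMzMxEREREREREREREREREREREREREzMzMzMzMzMzMzMzMzERERERERERERERERERERERERETMzMzMzMzMzMzMzMxERERERERERERERERERERERERERMzMzMzMzMzMzMzMREREREREREREREREREREREREREREzMzMzMzMzMzMzERERERERERERERERERERERERERERETMzMzMzMzMzMxEREREREREREREREREREREREREiIhERMzMzMzMzMzMREREREREREREREREREREREREiIiIiIREzMzMzMzMzMRERERERERERERERERERERERIiIiIiIiETMzMzMzMzMRERERERERERERERERERERESIiIiIiIiIiMzMzMzMzMRERERERERERERERERERERESIiIiIiIiIiJEMzMzMzMRERERERERERERERERERERESIiIiIiIiIiIkRERDMzQRERERERERERERERERERERESIiIiIiIiIiIiRERERERBERERERERERERERERERERERIiIiIiIiIiIiJEREREREERERERERERERERERERERERIiIiIiIiIiIiIkREREREQREREREREREREREREREREREiIiIiIiIiIiIiREREREQREREREREREREREREREREREiIiIiIiIiIiIiJERERERBERERERERERERERERERERESIiIiIiIiIiIiIkREREREERERERERERERERERERERERIiIiIiIiIiIiIiREREREQRERERERERERERERERERERIiIiIiIiIiIiIiJERERERBEREREREREREREREREREREiIiIiIiIiIiIiIkREREREQRERERERERERERERERERESIiIiIiIiIiIiIiRERERERBERERERERERERERERERERIiIiIiIiIiIiIiJEREREREEREREREREREREREREREREiIiIiIiIiIiIiIkREREREQRERERERERERERERERERESIiIiIiIiIiIiIiRERERERBERERERERERERERERERESIiIiIiIiIiIiIiJEREREREERERERERERERERERERERIiIiIiIiIiIiIiIkREREREEREREREREREREREREREREiIiIiIiIiIiIiIiREREREQRERERERERERERERERERESIiIiIiIiIiIiIiJERERERBERERERERERERERERERERIiIiIiIiIiIiIiIkREREREEREREREREREREREREREREiIiIiIiIiIiIiIiREREREQRERERERERERERERERERESIiIiIiIiIiIiIiJERERERBERERERERERERERERERESIiIiIiIiIiIiIiIkREREREERERERERERERERERERERIiIiIiIiIiIiIiIiREREREQRERERERERERERERERERESIiIiIiIiIiIiIiJERERERBERERERERERERERERERERIiIiIiIiIiIiIiIkRERERBERERERERERERERERERERESIiIiIiIiIiIiIiREREREEREREREREREREREREREREREiIiIiIiIiIiIiJEREREERERERERERERERERERERERERIiIiIiIiIiIiIkREQRERERERERERERERERERERERERESIiIiIiIiIiIiREEREREREREREREREREREREREREREREiIiIiIiIiIiJBEREREREREREREREREREREREREREREREiIiIiIiIiIhERERERERERERERERERERERERERERERERIiIiIiIiIiERERERERERERERERERERERERERERERERESIiIiIiIiIRERERERERERERERERERERERERERERERERESIiIiIiIhERERERERERERERERERERERERERERERERERERIiIiIiEREREREREREREREREREREREREREREREREREREiIiIiIRERERERERERERERERERERERERERERERERERESIiIiIhERERERERERERERERERERERERERERERERERERIiIiIi"/>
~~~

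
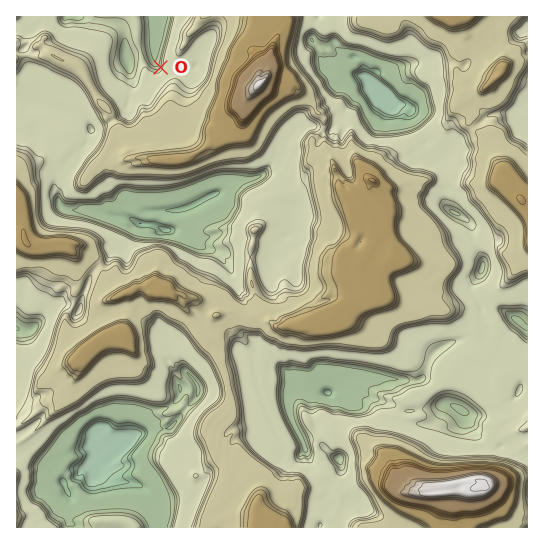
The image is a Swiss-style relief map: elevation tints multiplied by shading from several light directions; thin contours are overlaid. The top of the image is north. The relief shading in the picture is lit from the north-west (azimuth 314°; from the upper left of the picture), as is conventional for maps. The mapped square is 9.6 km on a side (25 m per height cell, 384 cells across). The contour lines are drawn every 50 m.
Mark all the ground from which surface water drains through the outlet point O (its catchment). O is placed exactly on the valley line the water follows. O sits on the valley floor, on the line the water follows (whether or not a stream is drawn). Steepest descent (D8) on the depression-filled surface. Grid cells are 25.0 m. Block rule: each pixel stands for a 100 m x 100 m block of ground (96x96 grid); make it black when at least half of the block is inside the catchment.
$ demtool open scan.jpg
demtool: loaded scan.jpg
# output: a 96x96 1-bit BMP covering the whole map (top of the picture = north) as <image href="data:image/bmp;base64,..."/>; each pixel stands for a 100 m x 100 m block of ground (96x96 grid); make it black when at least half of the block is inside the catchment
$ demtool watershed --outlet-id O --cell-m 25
<image width="96" height="96" href="data:image/bmp;base64,Qk2+BAAAAAAAAD4AAAAoAAAAYAAAAGAAAAABAAEAAAAAAIAEAAATCwAAEwsAAAIAAAAAAAAA////AAAAAAAAAAAAAAAAAAAAAAAAAAAAAAAAAAAAAAAAAAAAAAAAAAAAAAAAAAAAAAAAAAAAAAAAAAAAAAAAAAAAAAAAAAAAAAAAAAAAAAAAAAAAAAAAAAAAAAAAAAAAAAAAAAAAAAAAAAAAAAAAAAAAAAAAAAAAAAAAAAAAAAAAAAAAAAAAAAAAAAAAAAAAAAAAAAAAAAAAAAAAAAAAAAAAAAAAAAAAAAAAAAAAAAAAAAAAAAAAAAAAAAAAAAAAAAAAAAAAAAAAAAAAAAAAAAAAAAAAAAAAAAAAAAAAAAAAAAAAAAAAAAAAAAAAAAAAAAAAAAAAAAAAAAAAAAAAAAAAAAAAAAAAAAAAAAAAAAAAAAAAAAAAAAAAAAAAAAAAAAAAAAAAAAAAAAAAAAAAAAAAAAAAAAAAAAAAAAAAAAAAAAAAAAAAAAAAAAAAAAAAAAAAAAAAAAAAAAAAAAAAAAAAAAAAAAAAAAAAAAAAAAAAAAAAAAAAAAAAAAAAAAAAAAAAAAAAAAAAAAAAAAAAAAAAAAAAAAAAAAAAAAAAAAAAAAAAAAAAAAAAAAAAAAAAAAAAAAAAAAAAAAAAAAAAAAAAAAAAAAAAAAAAAAAAAAAAAAAAAAAAAAAAAAAAAAAAAAAAAAAAAAAAAAAAAAAAAAAAAAAAAAAAAAAAAAAAAAAAAAAAAAAAAAAAAAAAAAAAAAAAAAAAAAAAAAAAAAAAAAAAAAAAAAAAAAAAAAAAAAAAAAAAAAAAAAAAAAAAAAAAAAAAAAAAAAAAAAAAAAAAAAAAAAAAAAAAAAAAAAAAAAAAAAAAAAAAAAAAAAAAAAAAAAAAAAAAAAAAAAAAAAAAAAAAAAAAAAAAAAAAAAAAAAAAAAAAAAAAAAAAAAAAAAAAAAAAAAAAAAAAAAAAAAAAAAAAAAAAAAAAAAAAAAAAAAAAAAAAAAAAAAAAAAAAAAAAAAAAAAAAAAAAAAAAAAAAAAAAAAAAAAAAAAAAAAAAAAAAAAAAAAAAAAAAAAAAAAAAAAAAAAAAAAAAAAAAAAAAAAAAAAAAAAAAAAAAAAAAAAAAAAAAAAAAAAAAAAAAAAAAAAAAAAAAAAAAAAAAAAAAAAAAAAAAAAAHAAAAAAAAAAAAAAAHwAAAAAAAAAAAAAAH8AAAAAAAAAAAAAAH/AAAAAAAAAAAAAAH/gAAAAAAAAAAAAAH/wAAAAAAAAAAAAAH/8AAAAAAAAAAAAAH/8AAAAAAAAAAAAAH/+AAAAAAAAAAAAAH/+AAAAAAAAAAAAAH/+AAAAAAAAAAAAAH/+AAAAAAAAAAAAAH//AAAAAAAAAAAAAH//gAAAAAAAAAAAAH//wAAAAAAAAAAAAH//4AAAAAAAAAAAAP//4AAAAAAAAAAAAP//4AAAAAAAAAAAAD//4AAAAAAAAAAAAD//8AAAAAAAAAAAAB//8AAAAAAAAAAAAB//8AAAAAAAAAAAAA//+AAAAAAAAAAAAA//+AAAAAAAAAAAAAf//AAAAAAAAAAAAAP//AAAAAAAAAAAAAH//AAAAAAAA="/>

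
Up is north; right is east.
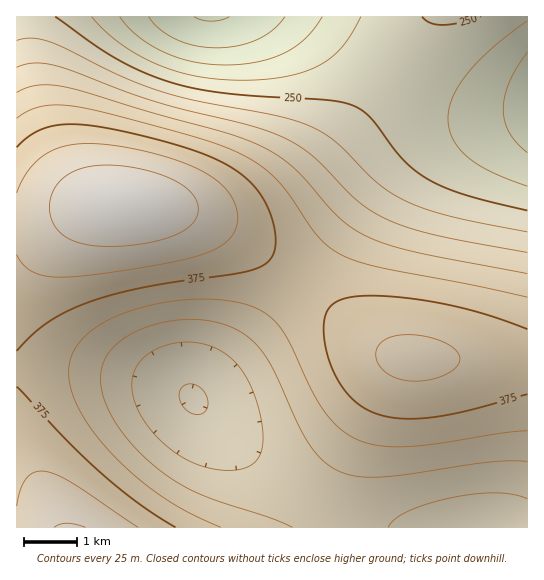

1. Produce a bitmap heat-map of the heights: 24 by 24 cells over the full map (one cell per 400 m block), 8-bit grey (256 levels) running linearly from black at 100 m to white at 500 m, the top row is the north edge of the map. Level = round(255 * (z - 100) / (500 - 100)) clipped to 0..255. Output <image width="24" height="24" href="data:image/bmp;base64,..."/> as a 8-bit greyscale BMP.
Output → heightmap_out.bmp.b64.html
<image width="24" height="24" href="data:image/bmp;base64,Qk12BgAAAAAAADYEAAAoAAAAGAAAABgAAAABAAgAAAAAAEACAAATCwAAEwsAAAABAAAAAAAAAAAAAAEBAQACAgIAAwMDAAQEBAAFBQUABgYGAAcHBwAICAgACQkJAAoKCgALCwsADAwMAA0NDQAODg4ADw8PABAQEAAREREAEhISABMTEwAUFBQAFRUVABYWFgAXFxcAGBgYABkZGQAaGhoAGxsbABwcHAAdHR0AHh4eAB8fHwAgICAAISEhACIiIgAjIyMAJCQkACUlJQAmJiYAJycnACgoKAApKSkAKioqACsrKwAsLCwALS0tAC4uLgAvLy8AMDAwADExMQAyMjIAMzMzADQ0NAA1NTUANjY2ADc3NwA4ODgAOTk5ADo6OgA7OzsAPDw8AD09PQA+Pj4APz8/AEBAQABBQUEAQkJCAENDQwBEREQARUVFAEZGRgBHR0cASEhIAElJSQBKSkoAS0tLAExMTABNTU0ATk5OAE9PTwBQUFAAUVFRAFJSUgBTU1MAVFRUAFVVVQBWVlYAV1dXAFhYWABZWVkAWlpaAFtbWwBcXFwAXV1dAF5eXgBfX18AYGBgAGFhYQBiYmIAY2NjAGRkZABlZWUAZmZmAGdnZwBoaGgAaWlpAGpqagBra2sAbGxsAG1tbQBubm4Ab29vAHBwcABxcXEAcnJyAHNzcwB0dHQAdXV1AHZ2dgB3d3cAeHh4AHl5eQB6enoAe3t7AHx8fAB9fX0Afn5+AH9/fwCAgIAAgYGBAIKCggCDg4MAhISEAIWFhQCGhoYAh4eHAIiIiACJiYkAioqKAIuLiwCMjIwAjY2NAI6OjgCPj48AkJCQAJGRkQCSkpIAk5OTAJSUlACVlZUAlpaWAJeXlwCYmJgAmZmZAJqamgCbm5sAnJycAJ2dnQCenp4An5+fAKCgoAChoaEAoqKiAKOjowCkpKQApaWlAKampgCnp6cAqKioAKmpqQCqqqoAq6urAKysrACtra0Arq6uAK+vrwCwsLAAsbGxALKysgCzs7MAtLS0ALW1tQC2trYAt7e3ALi4uAC5ubkAurq6ALu7uwC8vLwAvb29AL6+vgC/v78AwMDAAMHBwQDCwsIAw8PDAMTExADFxcUAxsbGAMfHxwDIyMgAycnJAMrKygDLy8sAzMzMAM3NzQDOzs4Az8/PANDQ0ADR0dEA0tLSANPT0wDU1NQA1dXVANbW1gDX19cA2NjYANnZ2QDa2toA29vbANzc3ADd3d0A3t7eAN/f3wDg4OAA4eHhAOLi4gDj4+MA5OTkAOXl5QDm5uYA5+fnAOjo6ADp6ekA6urqAOvr6wDs7OwA7e3tAO7u7gDv7+8A8PDwAPHx8QDy8vIA8/PzAPT09AD19fUA9vb2APf39wD4+PgA+fn5APr6+gD7+/sA/Pz8AP39/QD+/v4A////AMXMzcrDu7GooJmUkY6LiYeEgX57eXh4esLGxcC3raOZko2KiIiJiYmJh4WCgH9+f77AvLWroJWLhYKBg4aJjY+RkI+Ni4mIibq5s6qfk4iAe3p8gIaMkpeanJuamJaUlLWyq6GViX93c3R4f4eQmaClp6inpaOgn7GtpJqOgnhyb3J4gYuWoKmvsrOzsa6sqq6poJWKf3ZxcHN6hJCbp7C3u7y8ure0sq2on5WLgXl0dHiAipWhrLW8wMLBv7y5tq6qopqQiIF+foGIkZulr7e9wMHBv7y5tbKuqaKblI+Mi46TmaGpsLa6vLy7ubayr7a1sq6ppKCdnJyfoqaqrrGzs7Kxrquopby9vLu4tbGvrKuqqqqqqqqpp6WjoJ2al8HExsfGxcK/vLi0sa2ppaGempeUkY6LiMTKz9HS0tDMyMK7tK2lnpeRjIiEgH16d8bO1Nja2tjUzse+tKqglo2Ff3l1cW1qZ8XO1dnb29nVzsW7sKSYjYN6cmxnY2BcWMDJ0NTV1NHMxLuxppqOg3lwaWNeWVVRTLjAxcfHxcC6sqqgloyDeXFpYl1XUk5JQ6yztra0r6mhmpKLhH12b2ljXllUT0pEPZ+kpaKdlY2Gfnhzb2toZWJfXFhUT0lCO5GUkoyEe3FpYl5bWlpbXFxcW1hVUEtEO4ODf3dtYldOSEVFR0pOU1ZZWlpYVE9IP3V0bmRYTEE3MjAyNj1ES1FWWltbWVVORmlnYFVJPTEpJCMmKzI7RExUWV1fX1xYUA=="/>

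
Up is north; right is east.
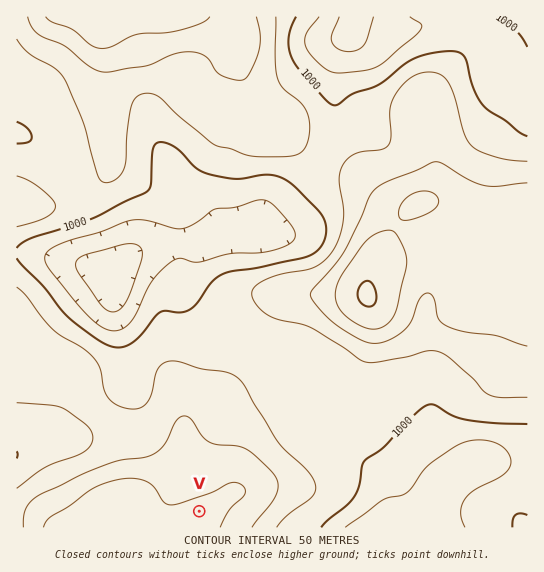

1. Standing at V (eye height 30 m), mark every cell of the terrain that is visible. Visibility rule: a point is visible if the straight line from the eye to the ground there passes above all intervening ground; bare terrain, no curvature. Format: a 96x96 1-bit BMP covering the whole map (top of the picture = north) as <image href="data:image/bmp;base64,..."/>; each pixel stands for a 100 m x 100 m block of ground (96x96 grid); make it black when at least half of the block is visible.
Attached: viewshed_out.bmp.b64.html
<image width="96" height="96" href="data:image/bmp;base64,Qk2+BAAAAAAAAD4AAAAoAAAAYAAAAGAAAAABAAEAAAAAAIAEAAATCwAAEwsAAAIAAAAAAAAA////AAAAAAAAAH///wAAAAH///8AAD///4AAAAD///8AAD///8AAAAB///8AAB///+AAAAA///8AAB////AAAAAf//8AAA////AAAAAH//8AAA////AAAAAB//8AAAf///AAAAAA//8AAAP//+AAAAAAf/8AAAH//8AAAAAAP/8AAAA//4AAAAAAH/8AAAAP/wAAAAAAD/8AAAAH/AAAAAAAB/8AAAAH8AAAAAAAB/8AAAAH8AAAAAAAB/8AAAAH8AAAAAAAD/8AAAAH8AAAAAAAP/8AAAAH8AAAAAAAf/8AAAAP8AAAAAAA//8AAPAP+AAAAAAB//8AB/gH/AAAAAAD//8Af/gB/gAAAAAf//8P//gA/8AAAAD///////gA//AAAAP///////gAf/gAB8f///////zAf/wAD//////////wf/wAH//////////4//4AH///////////z/8AP///////////gA+A////////////gA/j////////////gAf//////////4A5gAf//////////AABgAf/////////gAABwA//////////AAAB+A//////////AAAB///////////+AAAB///////////+AAAA//////4f///+AAAA//////wP///+AAAAf/////gP///+AAAAf/////AH///+AAAAP////+AD///+AAAAH////8AD///+AAAAD////4AB/59/AAAAAcAA/4AB/gc/AAAAAAAAPwAA/gM/AAAAAAAADgAA/AF/AAAAAAAAAAAAfAD/gAAAAAAAAAAAfAD/wAACAAAAAAAAPAD/8AADAAAAAAAAHgD//AAHAAAAAAAADwD//4AHgAAAAAAADwD//+APwAAAAAAAB4D///g/4AAAAYAAAwD/////8AAAAYAAAwD/////8AAAAcAAAAD/////+AAAAcAAAAD//////AAAA+AAAAD//////gAAA/AAAAD//////4AAA/gAAAAAH////+AAB+AAAAAAB/////wAB8AAAAAAB//////AD8AAAAAAB//////+D4AAAAAAB////////4AAAAAAB////////wAAAAAAD////////gAAAAAAH///////+AAAAAAAP///////wAAAAAAA////////gAAAAAAB////////AAAAAAAD////////AAAAAAAH///////+AAAAAAAf///////4AAAgAAA///////8AAAD4AAD///////4AAAP4AAD///////wAAAPwAAD///////wAAAfgAAD///////wAAAPAAAD///////wAAAGAAAD///////wAAAAAAAD///////wAAAAAAAD///////wAAAAAAAD///////wAAAAAAAD///////wAAAAAAAD///////4AAAAAAAD///////4AAAAAAAD///////4AAAAAAAD///////4AAAAAAAD///////wAAAAAAAD///////AAAAAAAAD//////8AAAAAAAAD//////4AAAAAAAAA//////wAAAAAAAAA="/>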